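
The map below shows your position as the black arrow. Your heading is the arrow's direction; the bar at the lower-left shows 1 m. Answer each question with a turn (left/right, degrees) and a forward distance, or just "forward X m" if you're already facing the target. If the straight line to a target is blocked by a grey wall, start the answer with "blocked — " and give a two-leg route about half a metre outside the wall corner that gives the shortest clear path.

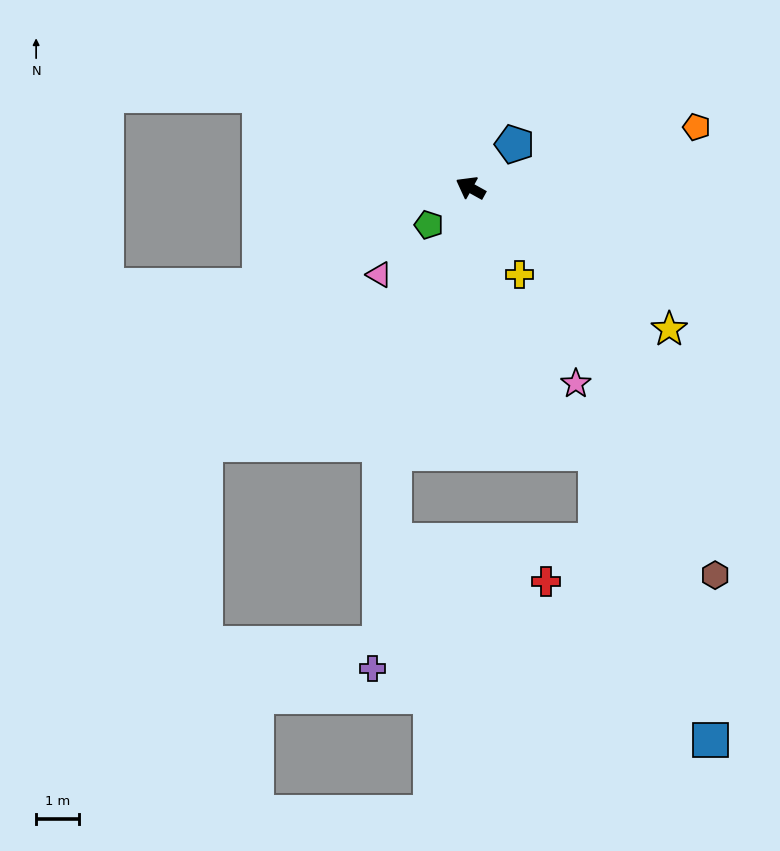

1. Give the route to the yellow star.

turn left 174°, forward 5.7 m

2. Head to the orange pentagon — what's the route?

turn right 136°, forward 5.5 m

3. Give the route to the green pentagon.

turn left 71°, forward 1.3 m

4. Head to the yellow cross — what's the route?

turn left 149°, forward 2.3 m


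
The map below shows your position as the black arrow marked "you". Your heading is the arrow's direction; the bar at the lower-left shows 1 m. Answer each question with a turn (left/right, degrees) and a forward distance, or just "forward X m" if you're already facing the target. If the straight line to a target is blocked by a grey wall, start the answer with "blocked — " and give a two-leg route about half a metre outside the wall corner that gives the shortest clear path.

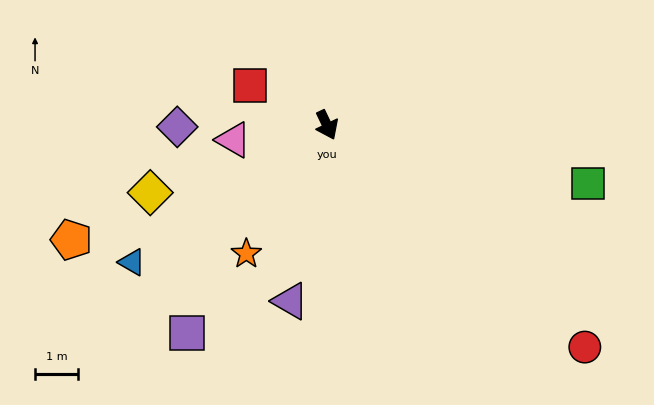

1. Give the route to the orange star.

turn right 58°, forward 3.5 m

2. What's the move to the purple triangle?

turn right 37°, forward 4.1 m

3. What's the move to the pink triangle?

turn right 107°, forward 2.2 m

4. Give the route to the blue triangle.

turn right 80°, forward 5.5 m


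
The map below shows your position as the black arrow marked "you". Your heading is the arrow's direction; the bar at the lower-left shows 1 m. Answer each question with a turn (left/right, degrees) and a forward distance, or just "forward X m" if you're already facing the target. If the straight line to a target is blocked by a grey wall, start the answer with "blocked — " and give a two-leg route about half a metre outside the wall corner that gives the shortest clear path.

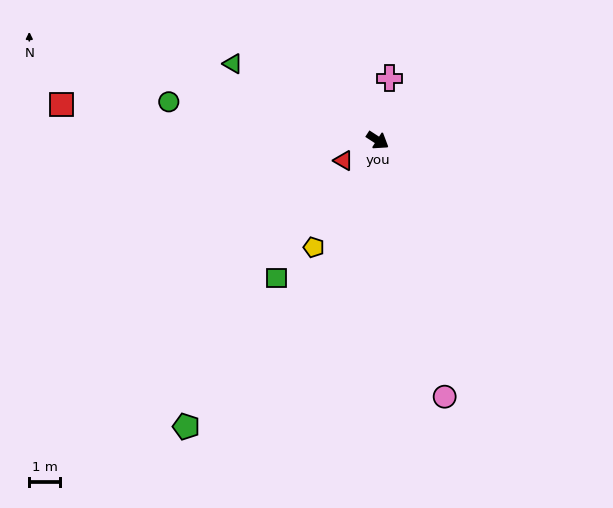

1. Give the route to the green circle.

turn right 157°, forward 6.9 m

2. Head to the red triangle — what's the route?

turn right 116°, forward 1.3 m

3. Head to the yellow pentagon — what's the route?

turn right 88°, forward 4.0 m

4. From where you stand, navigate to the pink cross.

turn left 112°, forward 2.0 m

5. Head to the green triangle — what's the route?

turn right 175°, forward 5.3 m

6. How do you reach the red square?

turn right 154°, forward 10.3 m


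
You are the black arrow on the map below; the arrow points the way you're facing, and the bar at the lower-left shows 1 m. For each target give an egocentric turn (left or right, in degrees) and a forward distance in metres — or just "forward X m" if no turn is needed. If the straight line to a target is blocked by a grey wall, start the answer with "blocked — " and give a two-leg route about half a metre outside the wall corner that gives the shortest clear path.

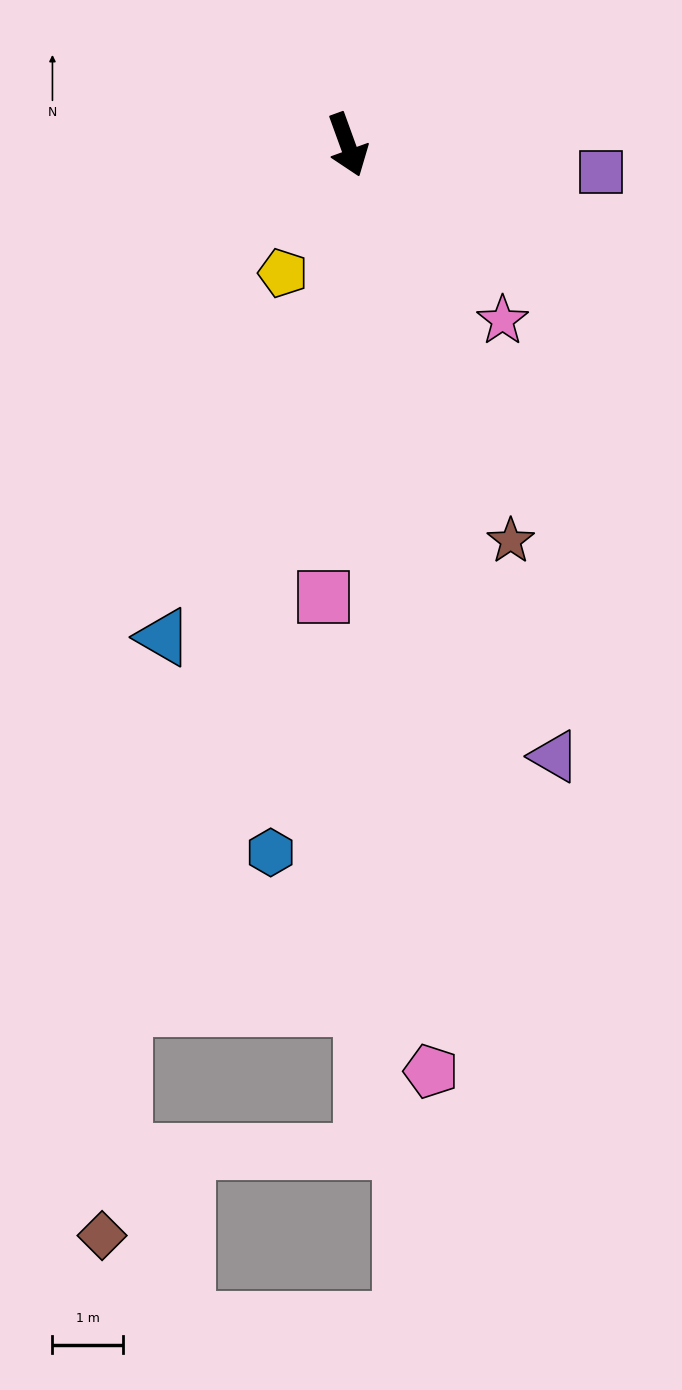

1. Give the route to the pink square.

turn right 23°, forward 6.4 m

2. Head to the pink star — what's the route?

turn left 21°, forward 3.3 m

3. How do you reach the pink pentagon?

turn right 15°, forward 13.1 m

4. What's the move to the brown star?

turn left 2°, forward 6.0 m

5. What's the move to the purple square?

turn left 64°, forward 3.6 m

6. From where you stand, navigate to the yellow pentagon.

turn right 47°, forward 2.0 m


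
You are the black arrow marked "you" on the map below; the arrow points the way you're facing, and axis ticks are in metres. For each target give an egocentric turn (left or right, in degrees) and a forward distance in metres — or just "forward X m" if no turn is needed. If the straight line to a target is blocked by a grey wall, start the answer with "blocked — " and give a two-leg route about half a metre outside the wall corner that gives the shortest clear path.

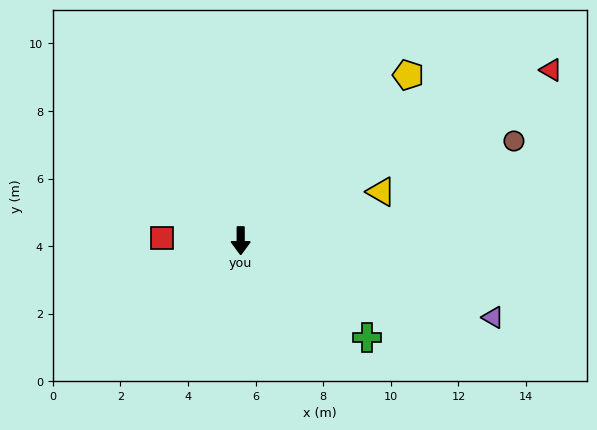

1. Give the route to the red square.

turn right 92°, forward 2.3 m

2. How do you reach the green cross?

turn left 53°, forward 4.7 m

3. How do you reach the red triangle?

turn left 119°, forward 10.5 m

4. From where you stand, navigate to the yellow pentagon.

turn left 135°, forward 7.0 m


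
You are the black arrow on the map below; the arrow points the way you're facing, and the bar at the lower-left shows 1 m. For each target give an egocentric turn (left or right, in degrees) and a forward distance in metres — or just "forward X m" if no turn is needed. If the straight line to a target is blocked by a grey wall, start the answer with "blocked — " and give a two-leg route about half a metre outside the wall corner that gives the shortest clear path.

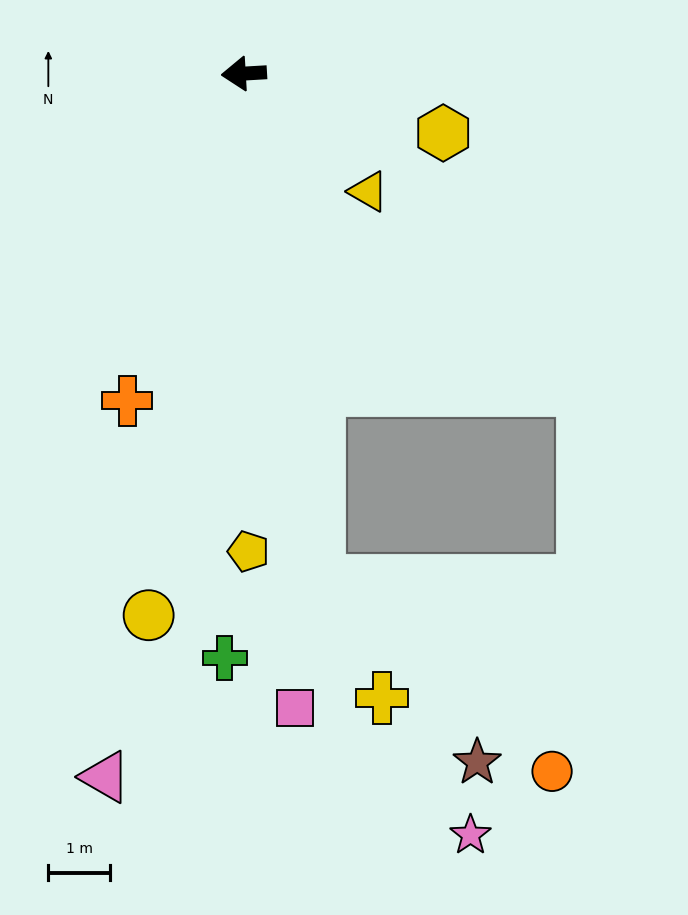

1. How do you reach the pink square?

turn left 91°, forward 10.3 m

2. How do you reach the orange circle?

blocked — turn left 95°, forward 8.3 m, then turn left 42°, forward 4.9 m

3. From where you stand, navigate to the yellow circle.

turn left 77°, forward 8.9 m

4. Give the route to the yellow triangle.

turn left 133°, forward 2.8 m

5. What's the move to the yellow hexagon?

turn left 160°, forward 3.4 m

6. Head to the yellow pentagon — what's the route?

turn left 87°, forward 7.7 m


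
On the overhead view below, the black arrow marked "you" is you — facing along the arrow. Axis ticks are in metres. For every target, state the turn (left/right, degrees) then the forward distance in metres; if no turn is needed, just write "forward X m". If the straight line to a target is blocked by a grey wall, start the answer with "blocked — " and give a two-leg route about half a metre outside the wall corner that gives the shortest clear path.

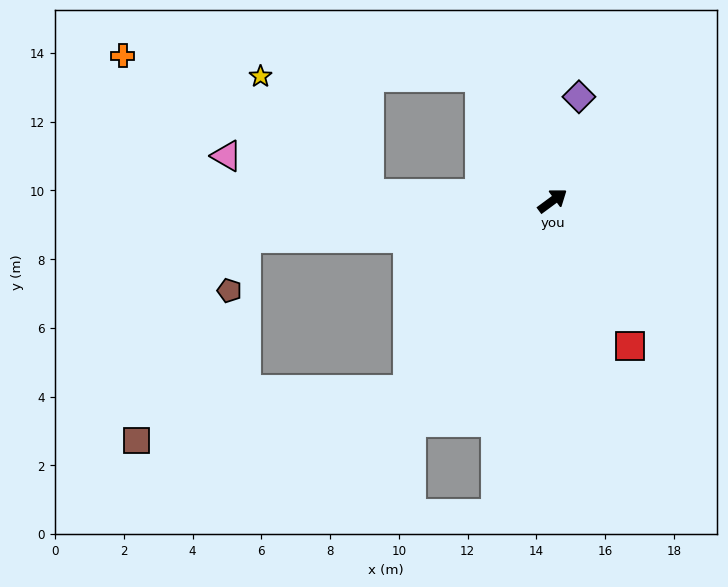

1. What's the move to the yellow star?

blocked — turn left 141°, forward 5.3 m, then turn right 45°, forward 4.6 m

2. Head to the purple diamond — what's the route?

turn left 39°, forward 3.1 m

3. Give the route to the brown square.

blocked — turn right 164°, forward 6.9 m, then turn right 42°, forward 8.0 m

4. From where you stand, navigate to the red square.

turn right 98°, forward 4.8 m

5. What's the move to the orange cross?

blocked — turn left 141°, forward 5.3 m, then turn right 27°, forward 8.2 m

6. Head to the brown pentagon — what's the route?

blocked — turn left 151°, forward 9.0 m, then turn left 64°, forward 1.6 m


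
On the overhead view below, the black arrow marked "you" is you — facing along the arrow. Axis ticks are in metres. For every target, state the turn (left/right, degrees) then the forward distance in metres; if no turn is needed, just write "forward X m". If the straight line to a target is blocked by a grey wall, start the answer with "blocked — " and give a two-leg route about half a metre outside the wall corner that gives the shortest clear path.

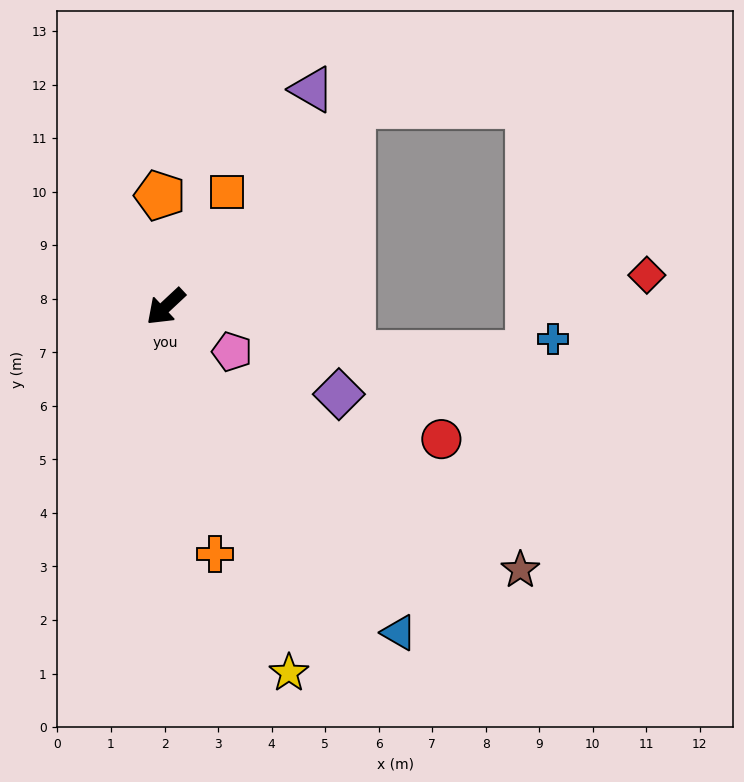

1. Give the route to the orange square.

turn right 161°, forward 2.4 m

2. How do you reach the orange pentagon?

turn right 130°, forward 2.1 m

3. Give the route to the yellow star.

turn left 66°, forward 7.2 m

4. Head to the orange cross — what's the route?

turn left 58°, forward 4.7 m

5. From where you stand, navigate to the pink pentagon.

turn left 103°, forward 1.5 m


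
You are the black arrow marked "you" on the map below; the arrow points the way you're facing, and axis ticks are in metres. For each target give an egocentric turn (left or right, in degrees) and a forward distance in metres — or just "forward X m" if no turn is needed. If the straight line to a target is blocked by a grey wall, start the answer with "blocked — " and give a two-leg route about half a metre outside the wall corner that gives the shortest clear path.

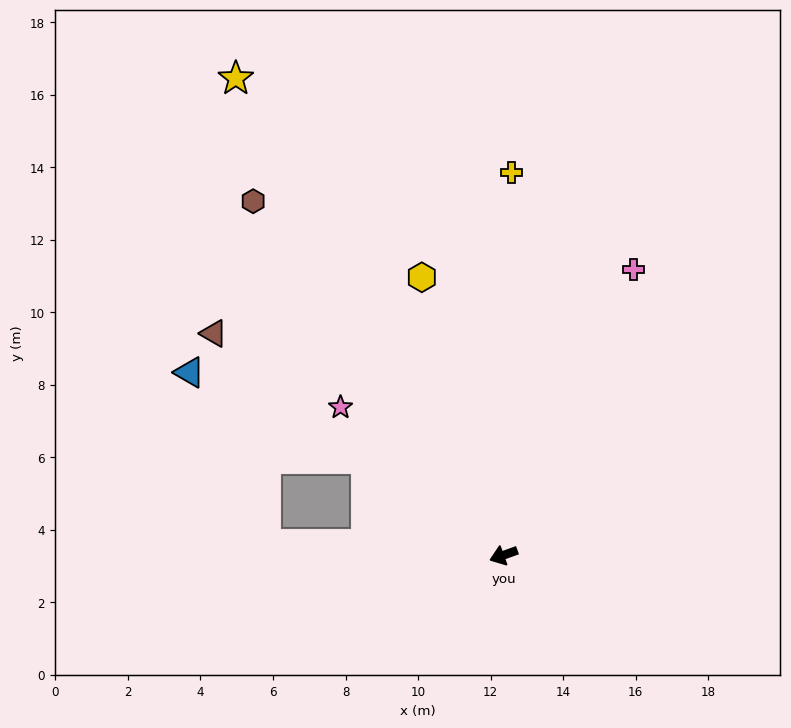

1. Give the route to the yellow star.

turn right 80°, forward 15.1 m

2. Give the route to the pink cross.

turn right 134°, forward 8.6 m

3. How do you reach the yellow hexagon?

turn right 93°, forward 8.0 m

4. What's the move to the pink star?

turn right 62°, forward 6.1 m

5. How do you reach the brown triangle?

turn right 57°, forward 10.1 m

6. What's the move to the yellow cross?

turn right 111°, forward 10.5 m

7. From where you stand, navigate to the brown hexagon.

turn right 75°, forward 12.0 m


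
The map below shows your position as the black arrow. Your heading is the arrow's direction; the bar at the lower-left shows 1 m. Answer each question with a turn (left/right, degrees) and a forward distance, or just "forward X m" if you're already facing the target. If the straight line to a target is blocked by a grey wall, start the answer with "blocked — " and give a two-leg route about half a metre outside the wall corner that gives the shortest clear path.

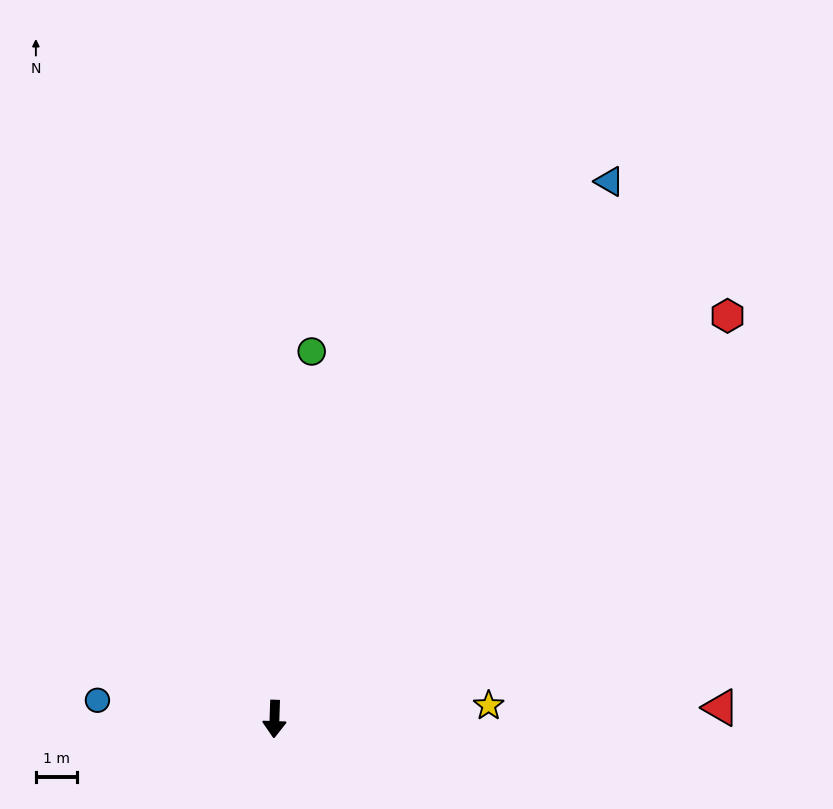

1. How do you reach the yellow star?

turn left 95°, forward 5.2 m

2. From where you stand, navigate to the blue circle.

turn right 94°, forward 4.3 m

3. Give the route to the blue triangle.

turn left 150°, forward 15.4 m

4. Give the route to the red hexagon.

turn left 134°, forward 14.7 m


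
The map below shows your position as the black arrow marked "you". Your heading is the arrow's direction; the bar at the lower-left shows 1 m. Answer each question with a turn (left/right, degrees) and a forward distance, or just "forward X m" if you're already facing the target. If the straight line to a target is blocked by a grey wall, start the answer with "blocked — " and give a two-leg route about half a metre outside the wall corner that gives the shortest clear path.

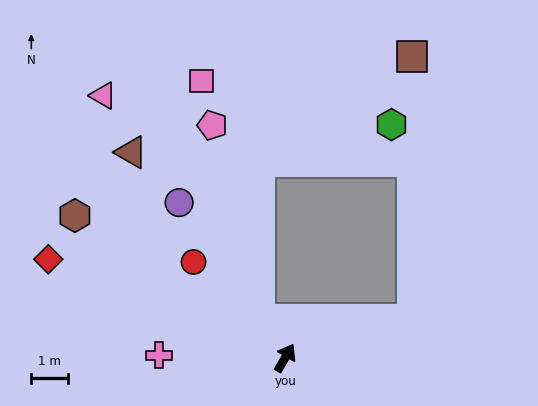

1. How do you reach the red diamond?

turn left 98°, forward 7.1 m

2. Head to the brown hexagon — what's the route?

turn left 86°, forward 7.0 m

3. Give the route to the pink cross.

turn left 119°, forward 3.5 m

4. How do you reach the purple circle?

turn left 65°, forward 5.2 m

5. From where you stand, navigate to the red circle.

turn left 74°, forward 3.7 m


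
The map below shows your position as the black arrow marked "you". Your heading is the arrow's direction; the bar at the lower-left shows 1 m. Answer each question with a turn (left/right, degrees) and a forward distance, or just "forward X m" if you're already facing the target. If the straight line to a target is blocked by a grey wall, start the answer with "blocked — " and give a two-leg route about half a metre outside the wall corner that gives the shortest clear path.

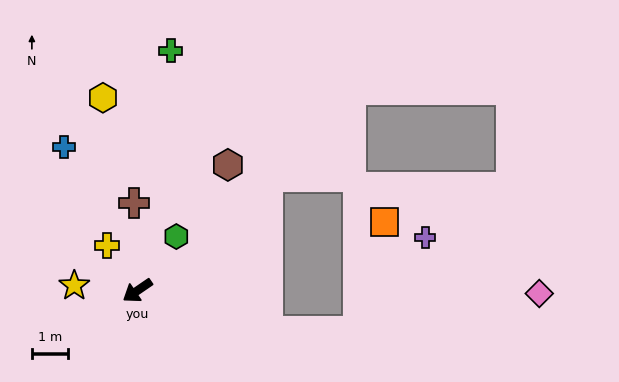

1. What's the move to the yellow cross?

turn right 90°, forward 1.5 m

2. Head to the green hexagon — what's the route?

turn right 160°, forward 1.8 m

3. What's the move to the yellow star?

turn right 39°, forward 1.7 m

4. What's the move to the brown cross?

turn right 122°, forward 2.4 m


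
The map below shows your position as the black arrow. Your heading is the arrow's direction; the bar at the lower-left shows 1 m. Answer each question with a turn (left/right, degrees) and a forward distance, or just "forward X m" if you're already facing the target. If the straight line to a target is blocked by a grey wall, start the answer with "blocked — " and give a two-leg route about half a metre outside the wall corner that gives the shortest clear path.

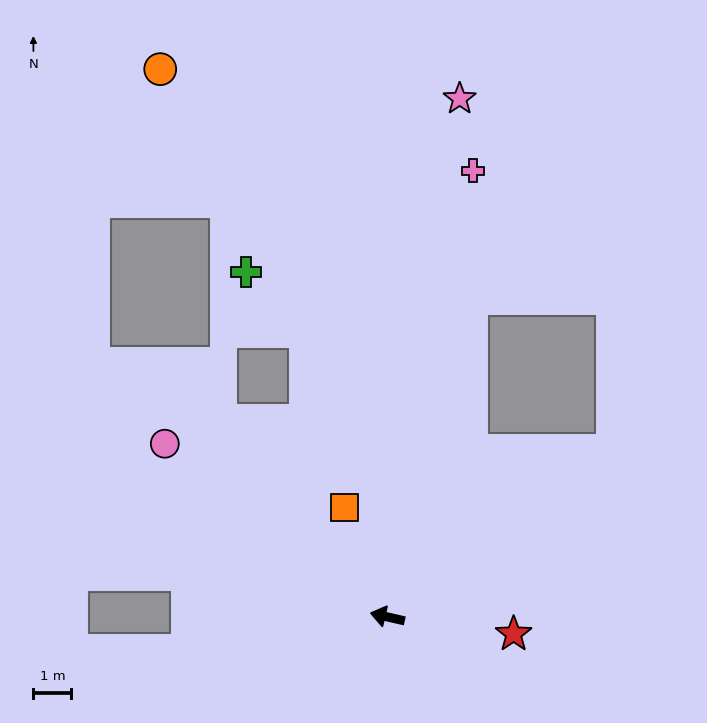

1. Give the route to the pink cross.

turn right 88°, forward 12.0 m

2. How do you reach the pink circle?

turn right 25°, forward 7.4 m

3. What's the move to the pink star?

turn right 85°, forward 13.8 m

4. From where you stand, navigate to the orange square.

turn right 56°, forward 3.1 m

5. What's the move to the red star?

turn right 175°, forward 3.4 m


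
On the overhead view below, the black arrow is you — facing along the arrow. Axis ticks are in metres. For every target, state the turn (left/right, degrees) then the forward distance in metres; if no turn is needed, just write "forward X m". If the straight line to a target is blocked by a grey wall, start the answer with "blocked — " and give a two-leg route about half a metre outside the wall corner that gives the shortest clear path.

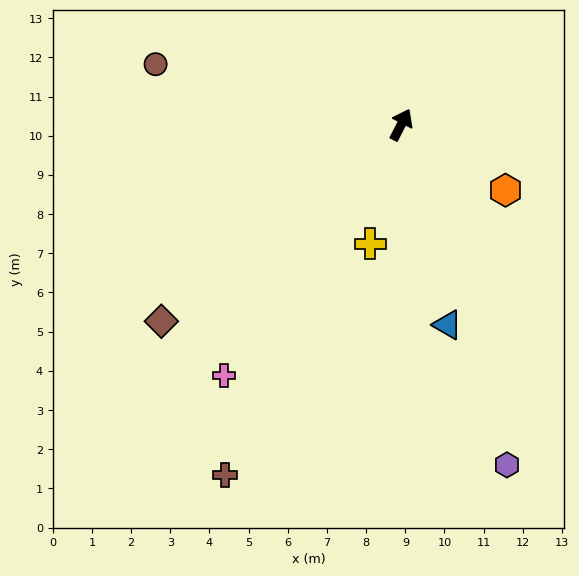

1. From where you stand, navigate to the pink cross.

turn left 172°, forward 7.8 m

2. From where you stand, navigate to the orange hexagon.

turn right 95°, forward 3.1 m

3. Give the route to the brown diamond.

turn left 157°, forward 7.9 m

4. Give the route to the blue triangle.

turn right 140°, forward 5.2 m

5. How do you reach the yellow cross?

turn right 167°, forward 3.1 m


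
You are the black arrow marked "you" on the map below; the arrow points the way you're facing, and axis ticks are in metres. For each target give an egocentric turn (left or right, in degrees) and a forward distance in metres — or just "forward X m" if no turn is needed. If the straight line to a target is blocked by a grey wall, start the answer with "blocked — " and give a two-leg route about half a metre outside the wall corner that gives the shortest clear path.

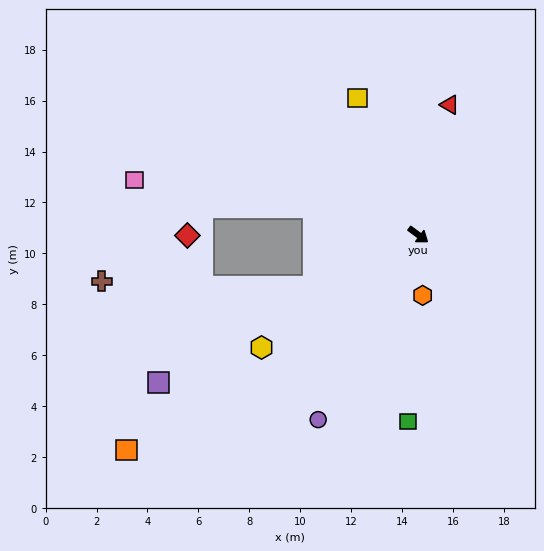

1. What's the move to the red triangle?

turn left 113°, forward 5.3 m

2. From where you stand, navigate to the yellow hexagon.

turn right 108°, forward 7.6 m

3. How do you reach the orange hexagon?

turn right 49°, forward 2.4 m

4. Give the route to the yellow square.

turn left 151°, forward 5.9 m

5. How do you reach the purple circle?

turn right 82°, forward 8.2 m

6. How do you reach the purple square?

turn right 114°, forward 11.7 m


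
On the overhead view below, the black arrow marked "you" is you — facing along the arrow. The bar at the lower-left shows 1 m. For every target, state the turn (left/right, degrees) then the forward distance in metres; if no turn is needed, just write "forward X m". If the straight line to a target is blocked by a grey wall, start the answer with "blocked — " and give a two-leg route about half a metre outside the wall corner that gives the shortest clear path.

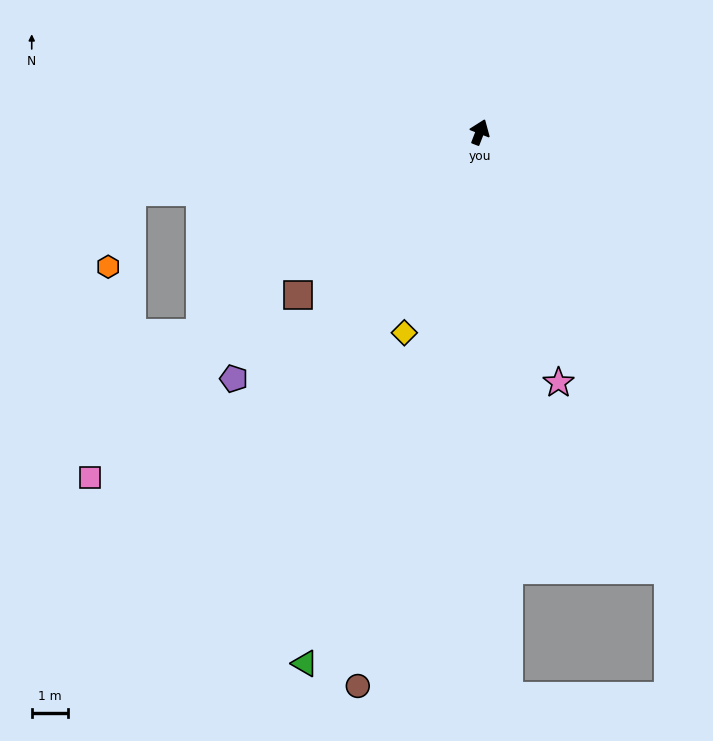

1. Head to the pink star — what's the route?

turn right 141°, forward 7.2 m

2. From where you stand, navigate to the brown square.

turn left 153°, forward 6.7 m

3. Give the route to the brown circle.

turn right 171°, forward 15.5 m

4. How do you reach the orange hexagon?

blocked — turn left 121°, forward 9.7 m, then turn left 64°, forward 2.2 m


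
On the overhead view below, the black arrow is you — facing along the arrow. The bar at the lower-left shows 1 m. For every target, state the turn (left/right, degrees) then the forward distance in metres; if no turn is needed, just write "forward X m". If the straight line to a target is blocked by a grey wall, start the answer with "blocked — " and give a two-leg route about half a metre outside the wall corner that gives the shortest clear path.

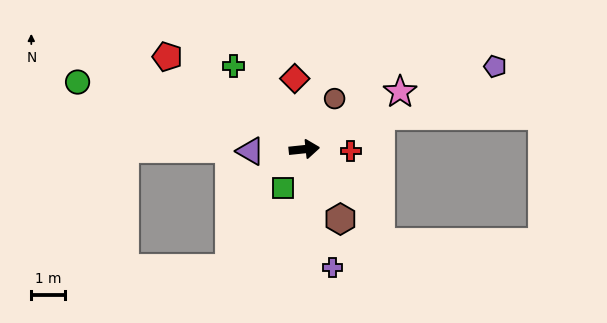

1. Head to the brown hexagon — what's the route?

turn right 69°, forward 2.3 m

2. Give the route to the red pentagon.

turn left 140°, forward 4.9 m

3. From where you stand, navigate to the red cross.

turn right 8°, forward 1.4 m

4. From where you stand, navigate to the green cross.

turn left 124°, forward 3.2 m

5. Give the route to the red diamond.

turn left 92°, forward 2.1 m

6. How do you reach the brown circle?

turn left 53°, forward 1.7 m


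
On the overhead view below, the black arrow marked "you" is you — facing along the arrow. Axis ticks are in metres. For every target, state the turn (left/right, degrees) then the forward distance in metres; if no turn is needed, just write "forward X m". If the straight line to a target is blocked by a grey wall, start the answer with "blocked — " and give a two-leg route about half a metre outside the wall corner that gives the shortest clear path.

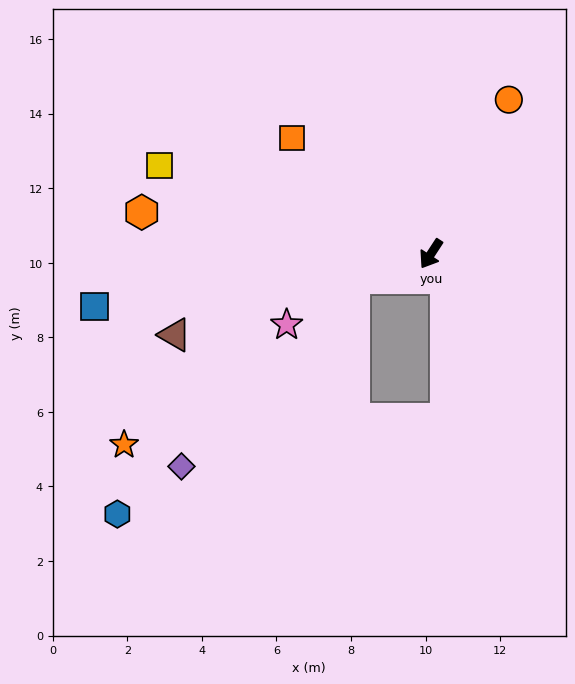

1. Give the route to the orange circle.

turn right 174°, forward 4.6 m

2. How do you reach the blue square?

turn right 48°, forward 9.1 m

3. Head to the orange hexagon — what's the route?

turn right 65°, forward 7.8 m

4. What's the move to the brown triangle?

turn right 39°, forward 7.2 m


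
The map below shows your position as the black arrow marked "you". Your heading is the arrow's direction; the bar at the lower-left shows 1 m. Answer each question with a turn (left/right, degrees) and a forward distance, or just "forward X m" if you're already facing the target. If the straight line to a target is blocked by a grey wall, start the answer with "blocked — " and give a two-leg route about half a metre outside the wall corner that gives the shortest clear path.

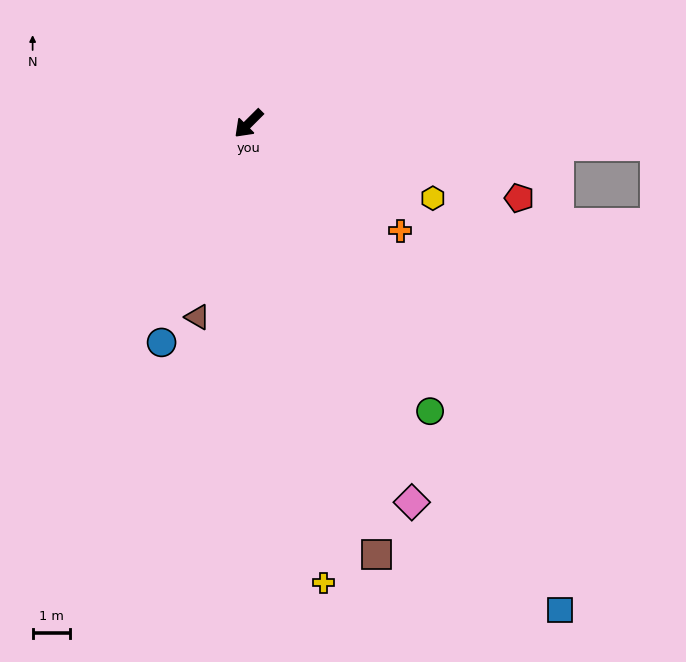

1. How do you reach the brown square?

turn left 62°, forward 12.1 m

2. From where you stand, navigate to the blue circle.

turn left 23°, forward 6.3 m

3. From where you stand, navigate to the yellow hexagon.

turn left 113°, forward 5.3 m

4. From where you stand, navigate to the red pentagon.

turn left 120°, forward 7.5 m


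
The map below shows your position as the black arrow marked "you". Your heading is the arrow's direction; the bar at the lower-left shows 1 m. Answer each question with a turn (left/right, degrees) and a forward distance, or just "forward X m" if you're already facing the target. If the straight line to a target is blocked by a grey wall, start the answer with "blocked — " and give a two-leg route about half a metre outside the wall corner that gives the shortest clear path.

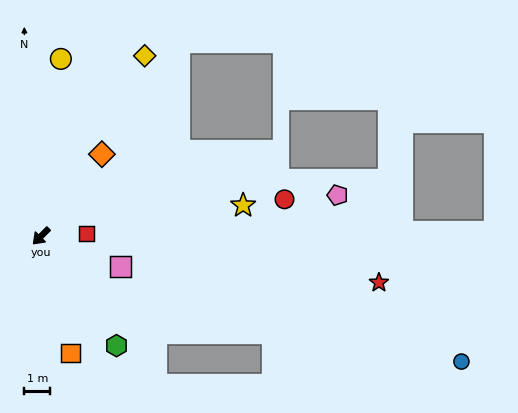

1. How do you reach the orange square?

turn left 59°, forward 4.7 m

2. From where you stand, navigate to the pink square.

turn left 114°, forward 3.3 m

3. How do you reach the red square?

turn left 138°, forward 1.8 m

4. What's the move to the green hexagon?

turn left 79°, forward 5.2 m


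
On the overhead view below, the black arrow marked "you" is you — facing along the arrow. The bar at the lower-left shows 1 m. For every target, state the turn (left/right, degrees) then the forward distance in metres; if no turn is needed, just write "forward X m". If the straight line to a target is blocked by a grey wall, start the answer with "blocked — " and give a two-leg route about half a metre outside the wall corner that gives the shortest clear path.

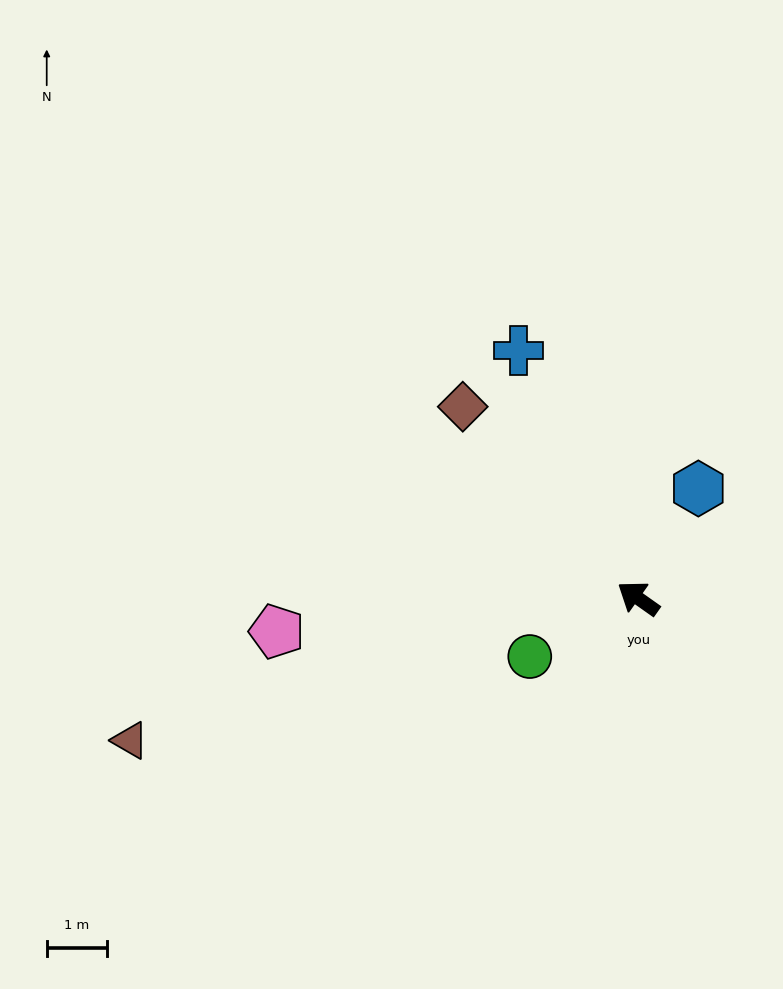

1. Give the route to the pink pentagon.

turn left 40°, forward 6.0 m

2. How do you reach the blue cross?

turn right 29°, forward 4.5 m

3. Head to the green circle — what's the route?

turn left 63°, forward 2.0 m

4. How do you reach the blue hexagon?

turn right 83°, forward 2.1 m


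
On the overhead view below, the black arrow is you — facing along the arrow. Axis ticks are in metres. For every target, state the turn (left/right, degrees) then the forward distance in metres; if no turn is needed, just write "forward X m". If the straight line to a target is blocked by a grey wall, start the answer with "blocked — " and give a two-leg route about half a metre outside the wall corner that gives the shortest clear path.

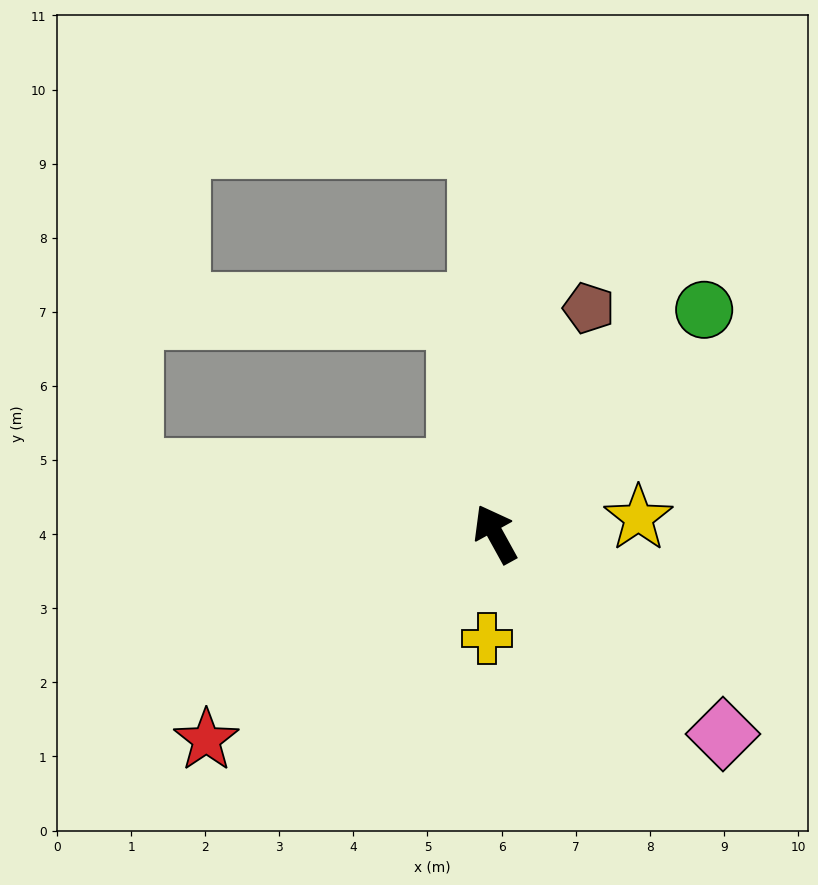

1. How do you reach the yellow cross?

turn left 147°, forward 1.4 m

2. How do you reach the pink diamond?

turn right 160°, forward 4.1 m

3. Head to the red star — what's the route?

turn left 97°, forward 4.8 m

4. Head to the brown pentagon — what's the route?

turn right 51°, forward 3.3 m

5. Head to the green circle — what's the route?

turn right 72°, forward 4.1 m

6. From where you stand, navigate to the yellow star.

turn right 113°, forward 1.9 m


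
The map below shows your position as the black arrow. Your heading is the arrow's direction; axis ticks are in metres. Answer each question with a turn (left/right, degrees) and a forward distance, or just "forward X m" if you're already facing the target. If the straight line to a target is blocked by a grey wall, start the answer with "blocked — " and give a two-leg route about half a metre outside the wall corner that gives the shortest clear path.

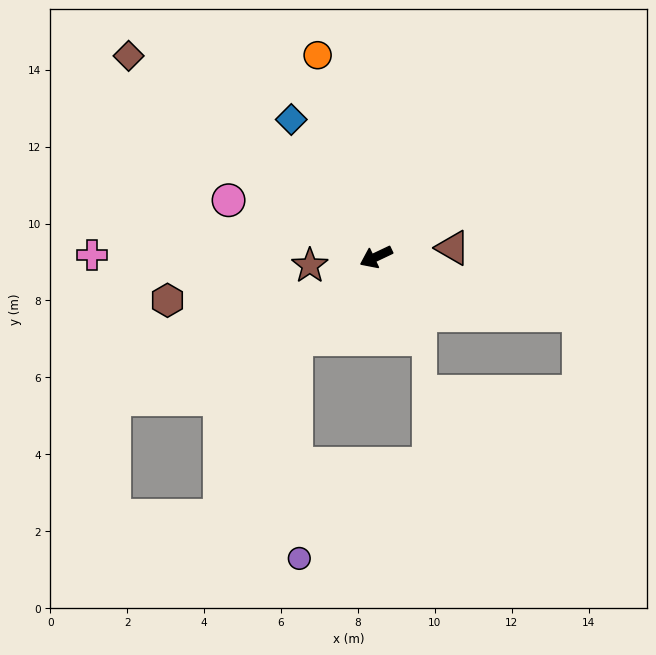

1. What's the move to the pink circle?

turn right 46°, forward 4.1 m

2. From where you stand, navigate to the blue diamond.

turn right 84°, forward 4.2 m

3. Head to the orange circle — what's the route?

turn right 99°, forward 5.5 m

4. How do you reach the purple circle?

blocked — turn left 21°, forward 3.0 m, then turn left 44°, forward 5.7 m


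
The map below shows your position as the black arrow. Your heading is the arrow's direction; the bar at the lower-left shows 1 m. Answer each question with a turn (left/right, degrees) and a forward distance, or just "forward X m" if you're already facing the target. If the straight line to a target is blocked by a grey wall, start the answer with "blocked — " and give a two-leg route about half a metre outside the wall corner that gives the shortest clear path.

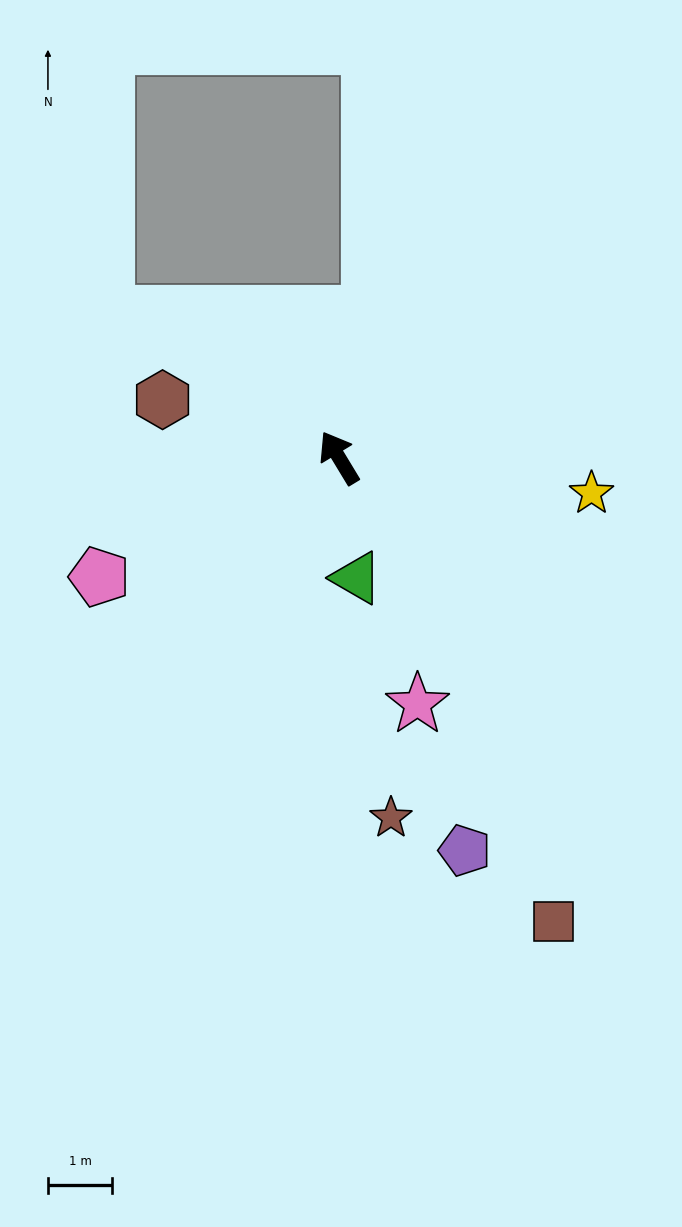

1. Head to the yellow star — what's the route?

turn right 129°, forward 4.0 m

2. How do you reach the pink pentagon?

turn left 85°, forward 4.2 m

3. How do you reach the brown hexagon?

turn left 41°, forward 2.9 m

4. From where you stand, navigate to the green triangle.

turn left 157°, forward 1.9 m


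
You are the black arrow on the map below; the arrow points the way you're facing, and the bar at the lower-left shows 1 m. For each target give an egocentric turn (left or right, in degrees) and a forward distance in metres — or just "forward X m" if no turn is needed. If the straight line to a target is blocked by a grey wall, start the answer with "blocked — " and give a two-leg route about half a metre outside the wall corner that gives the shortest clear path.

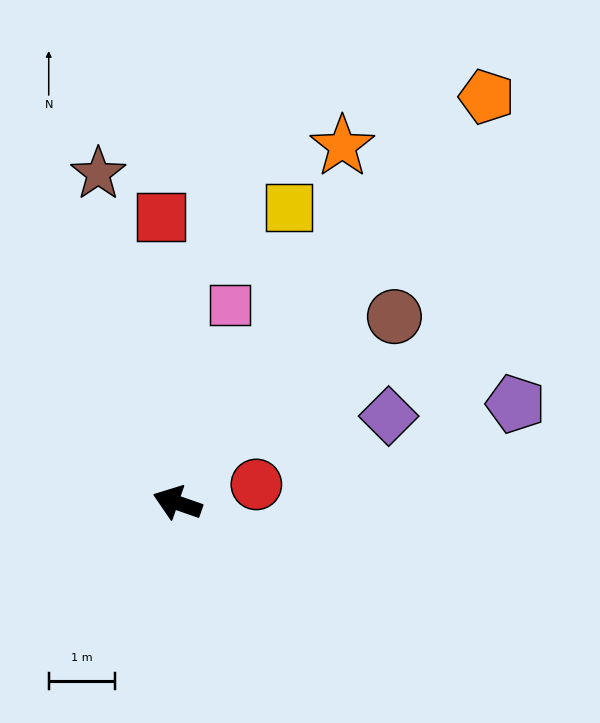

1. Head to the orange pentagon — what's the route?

turn right 108°, forward 7.7 m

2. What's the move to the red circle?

turn right 148°, forward 1.2 m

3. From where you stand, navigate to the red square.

turn right 67°, forward 4.3 m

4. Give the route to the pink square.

turn right 86°, forward 3.1 m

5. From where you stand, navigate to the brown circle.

turn right 120°, forward 4.3 m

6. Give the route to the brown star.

turn right 57°, forward 5.1 m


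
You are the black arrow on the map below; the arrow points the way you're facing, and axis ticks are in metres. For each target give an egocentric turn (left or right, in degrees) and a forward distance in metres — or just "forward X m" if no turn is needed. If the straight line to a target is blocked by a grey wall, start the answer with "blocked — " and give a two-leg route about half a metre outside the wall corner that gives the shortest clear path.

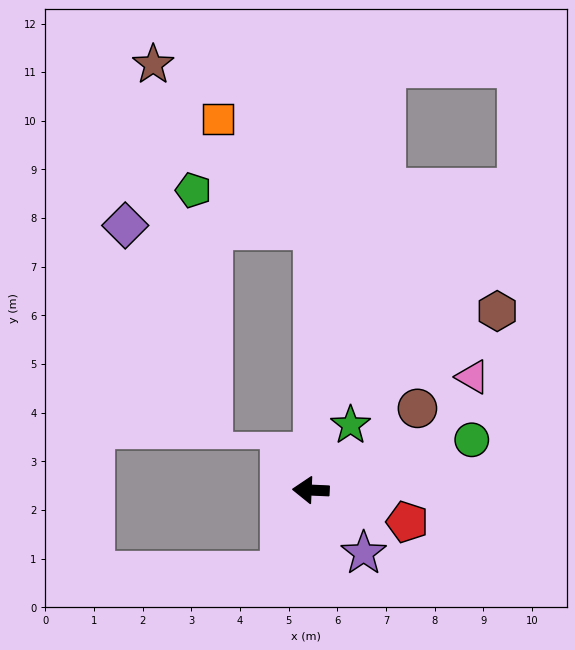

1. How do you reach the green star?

turn right 119°, forward 1.6 m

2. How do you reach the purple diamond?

blocked — turn right 88°, forward 5.4 m, then turn left 90°, forward 3.9 m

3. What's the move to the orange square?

blocked — turn right 88°, forward 5.4 m, then turn left 42°, forward 3.0 m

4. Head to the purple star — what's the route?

turn left 132°, forward 1.7 m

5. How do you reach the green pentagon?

blocked — turn right 88°, forward 5.4 m, then turn left 73°, forward 2.6 m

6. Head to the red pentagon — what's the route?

turn left 164°, forward 2.1 m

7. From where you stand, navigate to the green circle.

turn right 160°, forward 3.5 m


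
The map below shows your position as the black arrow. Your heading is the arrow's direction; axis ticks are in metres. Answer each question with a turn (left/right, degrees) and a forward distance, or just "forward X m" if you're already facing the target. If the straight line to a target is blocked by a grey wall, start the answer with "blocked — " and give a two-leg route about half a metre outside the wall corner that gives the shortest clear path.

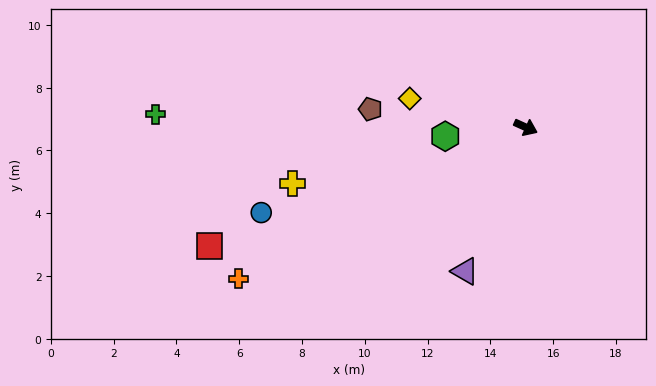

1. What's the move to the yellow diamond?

turn right 170°, forward 3.8 m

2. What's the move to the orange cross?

turn right 128°, forward 10.3 m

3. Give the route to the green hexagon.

turn right 149°, forward 2.6 m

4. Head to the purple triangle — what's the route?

turn right 89°, forward 5.0 m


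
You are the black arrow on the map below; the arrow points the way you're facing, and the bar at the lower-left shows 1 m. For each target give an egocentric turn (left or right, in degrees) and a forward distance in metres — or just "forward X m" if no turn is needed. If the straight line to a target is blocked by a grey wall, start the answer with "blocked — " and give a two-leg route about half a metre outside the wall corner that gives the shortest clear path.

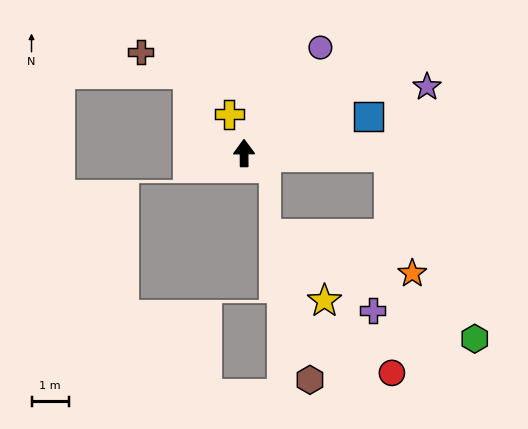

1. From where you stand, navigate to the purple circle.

turn right 36°, forward 3.5 m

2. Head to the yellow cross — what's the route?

turn left 20°, forward 1.1 m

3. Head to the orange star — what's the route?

blocked — turn right 92°, forward 3.9 m, then turn right 78°, forward 3.2 m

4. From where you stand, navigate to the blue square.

turn right 74°, forward 3.5 m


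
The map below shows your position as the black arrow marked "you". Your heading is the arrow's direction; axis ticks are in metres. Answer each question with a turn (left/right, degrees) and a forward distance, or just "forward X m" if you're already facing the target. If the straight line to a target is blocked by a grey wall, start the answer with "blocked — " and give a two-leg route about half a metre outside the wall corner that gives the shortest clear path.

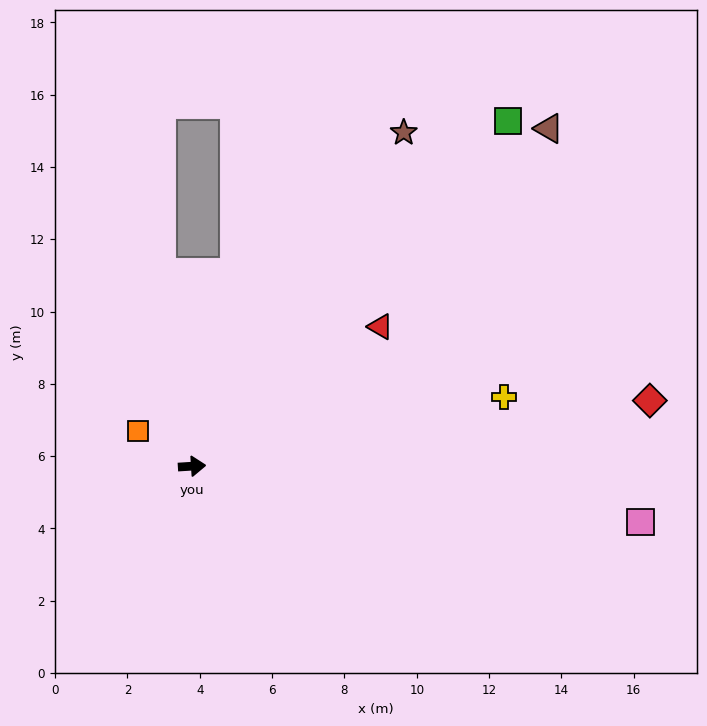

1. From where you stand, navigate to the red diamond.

turn left 5°, forward 12.8 m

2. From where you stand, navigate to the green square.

turn left 44°, forward 13.0 m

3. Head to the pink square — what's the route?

turn right 11°, forward 12.5 m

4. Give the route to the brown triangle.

turn left 40°, forward 13.6 m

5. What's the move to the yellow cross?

turn left 9°, forward 8.8 m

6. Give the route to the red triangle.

turn left 33°, forward 6.5 m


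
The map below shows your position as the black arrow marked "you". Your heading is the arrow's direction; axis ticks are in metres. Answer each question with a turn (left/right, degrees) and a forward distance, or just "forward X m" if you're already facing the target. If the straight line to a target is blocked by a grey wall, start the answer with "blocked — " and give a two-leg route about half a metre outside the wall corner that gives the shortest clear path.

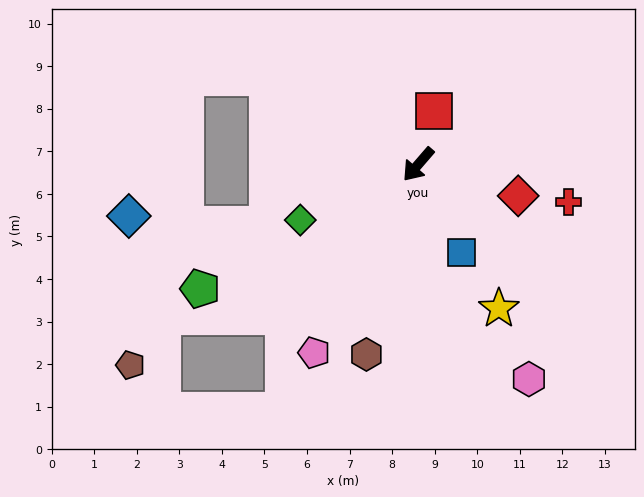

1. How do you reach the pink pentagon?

turn left 12°, forward 5.1 m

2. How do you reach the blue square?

turn left 67°, forward 2.3 m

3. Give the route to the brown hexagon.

turn left 26°, forward 4.6 m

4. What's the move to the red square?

turn right 155°, forward 1.3 m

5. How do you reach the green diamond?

turn right 24°, forward 3.1 m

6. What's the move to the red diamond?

turn left 113°, forward 2.5 m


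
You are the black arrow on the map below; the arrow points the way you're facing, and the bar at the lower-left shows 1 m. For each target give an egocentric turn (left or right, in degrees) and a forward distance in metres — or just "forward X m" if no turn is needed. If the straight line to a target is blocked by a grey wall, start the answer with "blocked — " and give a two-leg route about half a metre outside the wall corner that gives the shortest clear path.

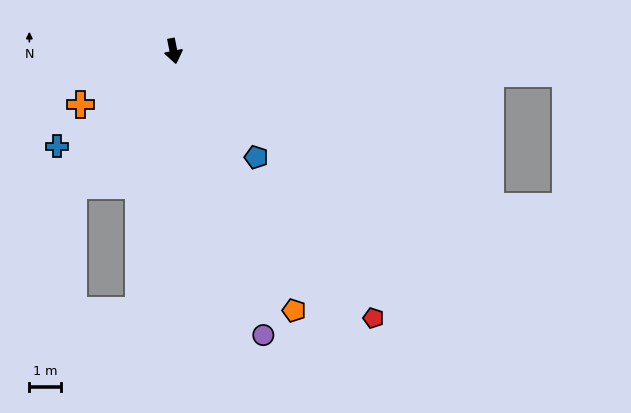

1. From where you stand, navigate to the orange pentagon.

turn left 14°, forward 9.0 m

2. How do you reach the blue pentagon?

turn left 27°, forward 4.2 m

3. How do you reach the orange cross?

turn right 72°, forward 3.4 m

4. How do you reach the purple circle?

turn left 6°, forward 9.4 m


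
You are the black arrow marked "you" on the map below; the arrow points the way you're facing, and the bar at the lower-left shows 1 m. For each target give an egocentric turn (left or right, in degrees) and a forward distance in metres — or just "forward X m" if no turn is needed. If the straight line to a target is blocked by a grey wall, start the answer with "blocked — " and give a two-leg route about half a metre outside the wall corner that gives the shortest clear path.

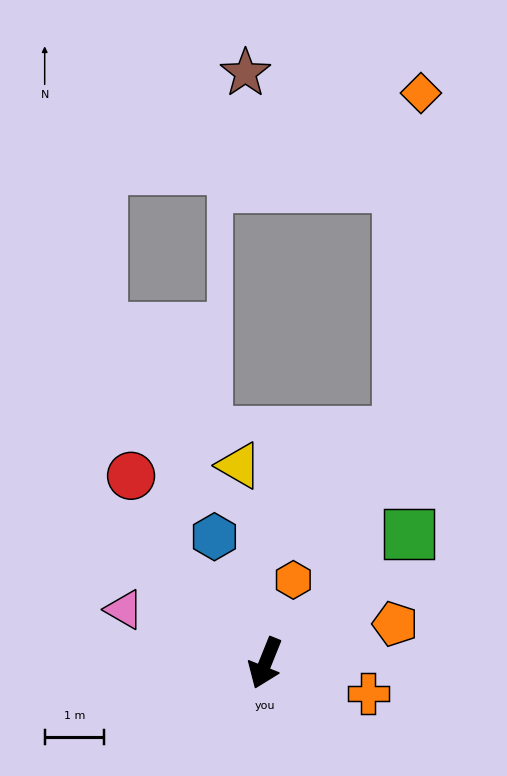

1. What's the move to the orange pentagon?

turn left 129°, forward 2.3 m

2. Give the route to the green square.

turn left 154°, forward 3.2 m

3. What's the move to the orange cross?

turn left 95°, forward 1.8 m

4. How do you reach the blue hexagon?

turn right 136°, forward 2.3 m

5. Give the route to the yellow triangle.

turn right 150°, forward 3.3 m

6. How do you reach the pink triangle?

turn right 89°, forward 2.5 m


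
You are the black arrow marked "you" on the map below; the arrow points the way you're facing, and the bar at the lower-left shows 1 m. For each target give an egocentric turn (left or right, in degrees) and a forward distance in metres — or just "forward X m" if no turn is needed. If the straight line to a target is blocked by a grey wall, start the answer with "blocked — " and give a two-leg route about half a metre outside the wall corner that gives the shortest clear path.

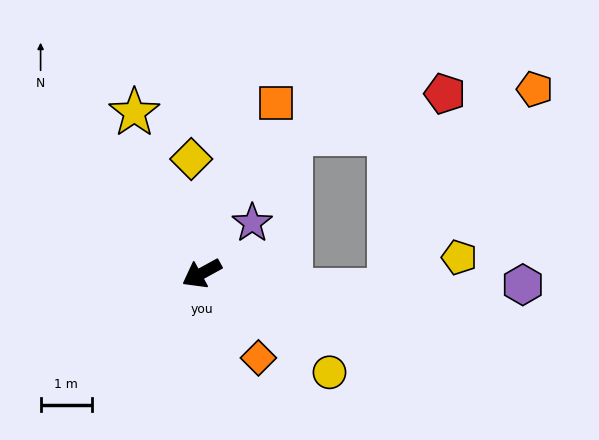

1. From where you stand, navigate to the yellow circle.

turn left 113°, forward 3.2 m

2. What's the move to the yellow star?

turn right 96°, forward 3.4 m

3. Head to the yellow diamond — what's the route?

turn right 114°, forward 2.2 m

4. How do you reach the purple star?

turn right 164°, forward 1.4 m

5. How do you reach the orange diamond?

turn left 95°, forward 2.0 m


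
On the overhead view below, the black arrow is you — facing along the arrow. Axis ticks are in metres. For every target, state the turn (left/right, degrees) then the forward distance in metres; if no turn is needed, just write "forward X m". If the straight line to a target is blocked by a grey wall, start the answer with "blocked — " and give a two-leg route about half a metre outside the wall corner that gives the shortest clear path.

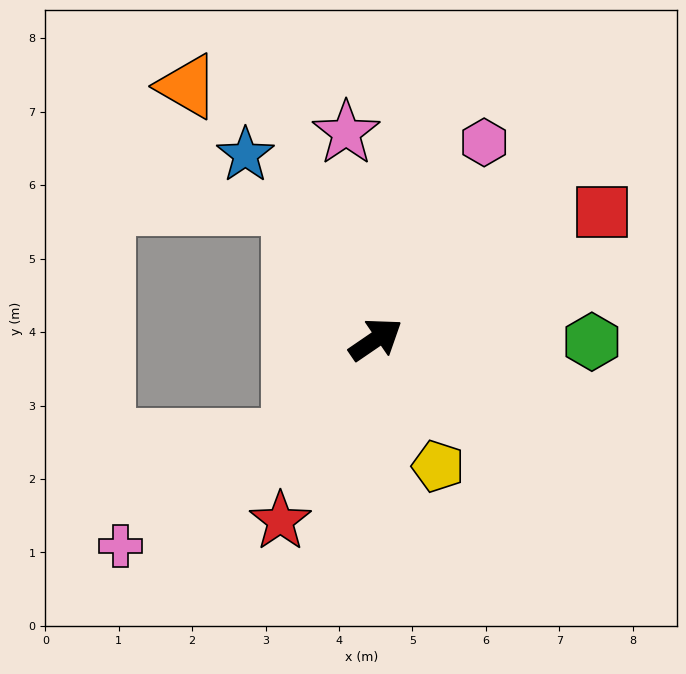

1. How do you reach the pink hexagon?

turn left 27°, forward 3.1 m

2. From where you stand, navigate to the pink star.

turn left 64°, forward 2.8 m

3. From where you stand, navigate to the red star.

turn right 152°, forward 2.8 m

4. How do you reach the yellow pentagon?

turn right 98°, forward 1.9 m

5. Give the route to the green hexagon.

turn right 35°, forward 2.9 m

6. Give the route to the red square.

turn right 5°, forward 3.5 m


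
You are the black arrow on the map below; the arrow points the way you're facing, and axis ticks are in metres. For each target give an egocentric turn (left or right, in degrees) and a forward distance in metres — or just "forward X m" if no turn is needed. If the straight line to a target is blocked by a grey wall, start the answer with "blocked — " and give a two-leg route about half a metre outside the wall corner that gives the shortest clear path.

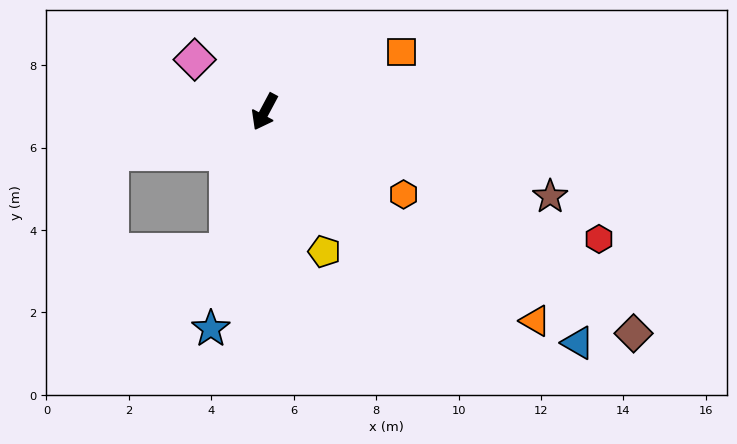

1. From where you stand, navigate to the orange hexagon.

turn left 87°, forward 3.9 m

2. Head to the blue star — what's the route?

turn left 14°, forward 5.4 m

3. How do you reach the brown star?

turn left 102°, forward 7.2 m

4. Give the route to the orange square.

turn left 142°, forward 3.6 m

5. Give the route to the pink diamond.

turn right 99°, forward 2.1 m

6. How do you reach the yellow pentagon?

turn left 51°, forward 3.7 m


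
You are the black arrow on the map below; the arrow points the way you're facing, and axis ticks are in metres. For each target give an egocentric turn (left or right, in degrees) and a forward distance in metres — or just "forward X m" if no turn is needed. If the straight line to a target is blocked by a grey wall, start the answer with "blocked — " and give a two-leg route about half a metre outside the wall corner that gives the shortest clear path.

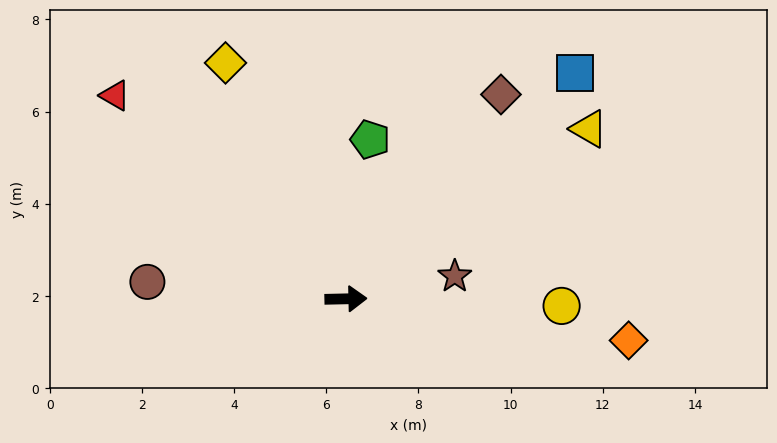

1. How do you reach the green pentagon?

turn left 80°, forward 3.5 m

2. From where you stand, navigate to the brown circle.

turn left 174°, forward 4.3 m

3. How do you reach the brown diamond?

turn left 52°, forward 5.6 m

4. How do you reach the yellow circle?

turn right 3°, forward 4.7 m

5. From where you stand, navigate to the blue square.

turn left 43°, forward 7.0 m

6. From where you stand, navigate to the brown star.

turn left 10°, forward 2.4 m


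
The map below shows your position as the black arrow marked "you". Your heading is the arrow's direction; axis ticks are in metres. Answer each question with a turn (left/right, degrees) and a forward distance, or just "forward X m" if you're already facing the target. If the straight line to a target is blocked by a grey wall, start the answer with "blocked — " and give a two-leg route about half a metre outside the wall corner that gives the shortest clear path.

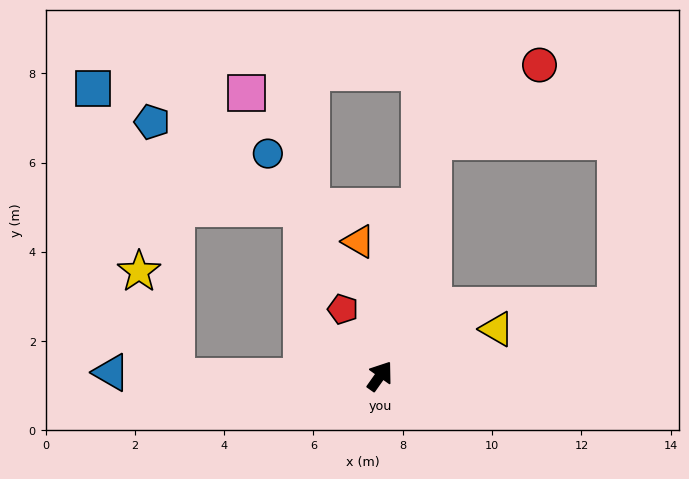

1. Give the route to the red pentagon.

turn left 64°, forward 1.7 m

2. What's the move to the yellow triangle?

turn right 33°, forward 2.8 m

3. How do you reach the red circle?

blocked — turn left 23°, forward 5.4 m, then turn right 42°, forward 2.9 m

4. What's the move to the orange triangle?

turn left 44°, forward 3.1 m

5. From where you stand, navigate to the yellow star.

blocked — turn left 125°, forward 4.6 m, then turn right 70°, forward 2.5 m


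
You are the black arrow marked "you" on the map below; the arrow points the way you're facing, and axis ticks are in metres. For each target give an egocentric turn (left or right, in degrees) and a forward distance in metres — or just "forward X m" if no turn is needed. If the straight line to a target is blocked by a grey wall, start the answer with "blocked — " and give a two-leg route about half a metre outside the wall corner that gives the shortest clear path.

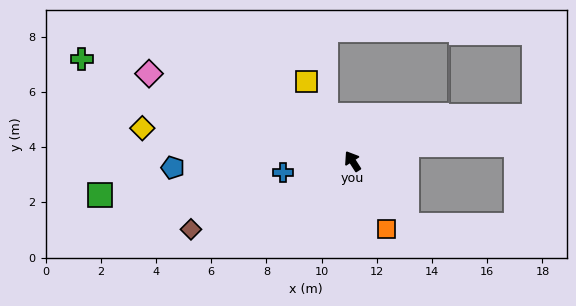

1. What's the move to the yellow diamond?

turn left 48°, forward 7.7 m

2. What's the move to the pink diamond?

turn left 34°, forward 8.0 m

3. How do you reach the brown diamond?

turn left 80°, forward 6.4 m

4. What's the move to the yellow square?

turn right 2°, forward 3.3 m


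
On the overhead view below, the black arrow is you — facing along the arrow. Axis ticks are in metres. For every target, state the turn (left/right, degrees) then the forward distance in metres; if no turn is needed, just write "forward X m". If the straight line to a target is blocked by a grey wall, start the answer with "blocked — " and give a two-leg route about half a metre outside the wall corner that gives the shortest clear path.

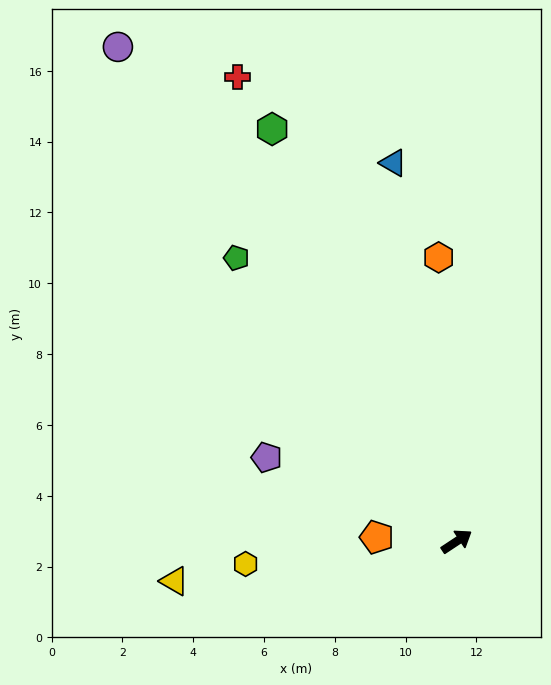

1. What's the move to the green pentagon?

turn left 94°, forward 10.1 m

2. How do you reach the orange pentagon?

turn left 144°, forward 2.3 m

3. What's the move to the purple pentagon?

turn left 123°, forward 5.9 m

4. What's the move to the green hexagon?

turn left 81°, forward 12.8 m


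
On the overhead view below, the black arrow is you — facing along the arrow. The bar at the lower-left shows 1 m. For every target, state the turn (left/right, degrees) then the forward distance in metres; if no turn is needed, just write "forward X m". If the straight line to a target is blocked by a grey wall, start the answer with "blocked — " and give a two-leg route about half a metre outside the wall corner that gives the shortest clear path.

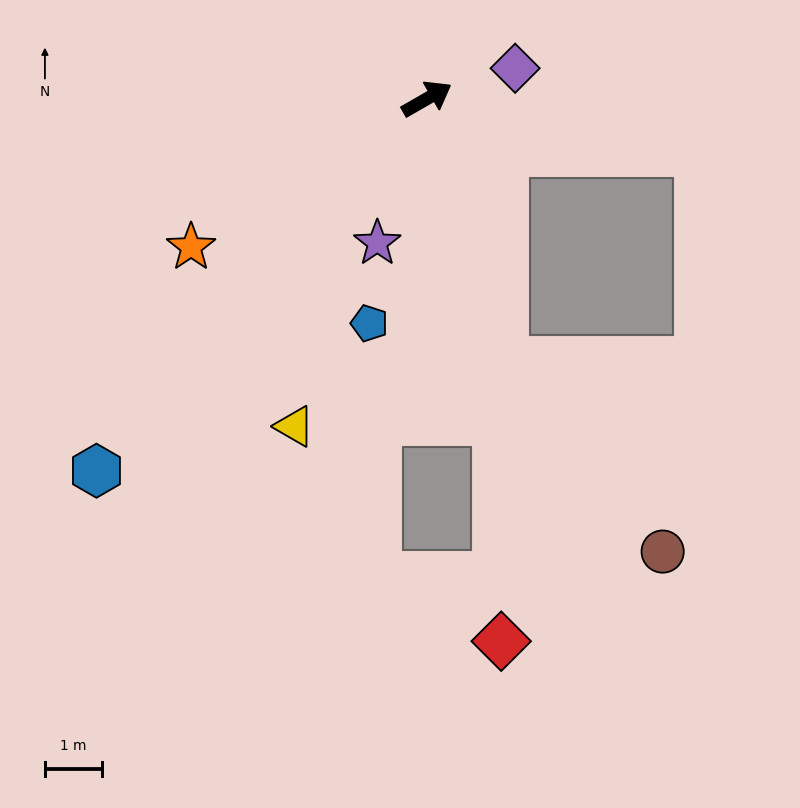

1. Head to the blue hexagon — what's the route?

turn right 161°, forward 8.8 m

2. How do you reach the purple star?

turn right 139°, forward 2.7 m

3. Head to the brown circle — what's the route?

blocked — turn right 103°, forward 4.8 m, then turn left 23°, forward 4.4 m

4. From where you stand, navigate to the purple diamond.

turn right 11°, forward 1.6 m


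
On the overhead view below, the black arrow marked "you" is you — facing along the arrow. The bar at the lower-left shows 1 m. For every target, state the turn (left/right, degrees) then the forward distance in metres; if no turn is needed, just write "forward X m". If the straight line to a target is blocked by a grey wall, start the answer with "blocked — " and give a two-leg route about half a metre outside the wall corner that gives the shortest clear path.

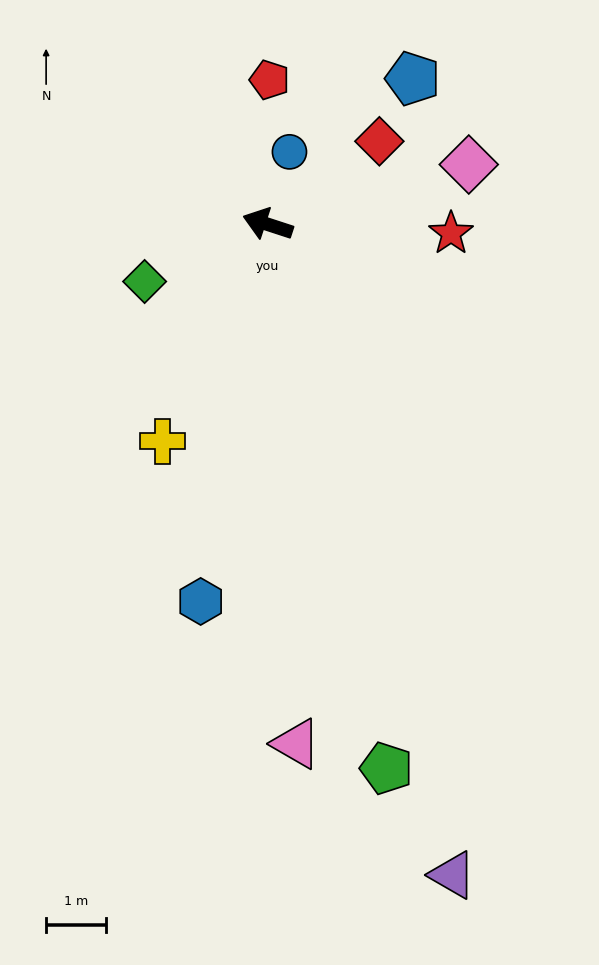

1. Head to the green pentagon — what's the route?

turn left 120°, forward 9.3 m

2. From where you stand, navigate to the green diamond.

turn left 43°, forward 2.3 m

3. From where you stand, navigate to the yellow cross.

turn left 82°, forward 4.0 m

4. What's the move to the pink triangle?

turn left 111°, forward 8.7 m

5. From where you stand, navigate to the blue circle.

turn right 89°, forward 1.3 m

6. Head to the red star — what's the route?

turn right 165°, forward 3.1 m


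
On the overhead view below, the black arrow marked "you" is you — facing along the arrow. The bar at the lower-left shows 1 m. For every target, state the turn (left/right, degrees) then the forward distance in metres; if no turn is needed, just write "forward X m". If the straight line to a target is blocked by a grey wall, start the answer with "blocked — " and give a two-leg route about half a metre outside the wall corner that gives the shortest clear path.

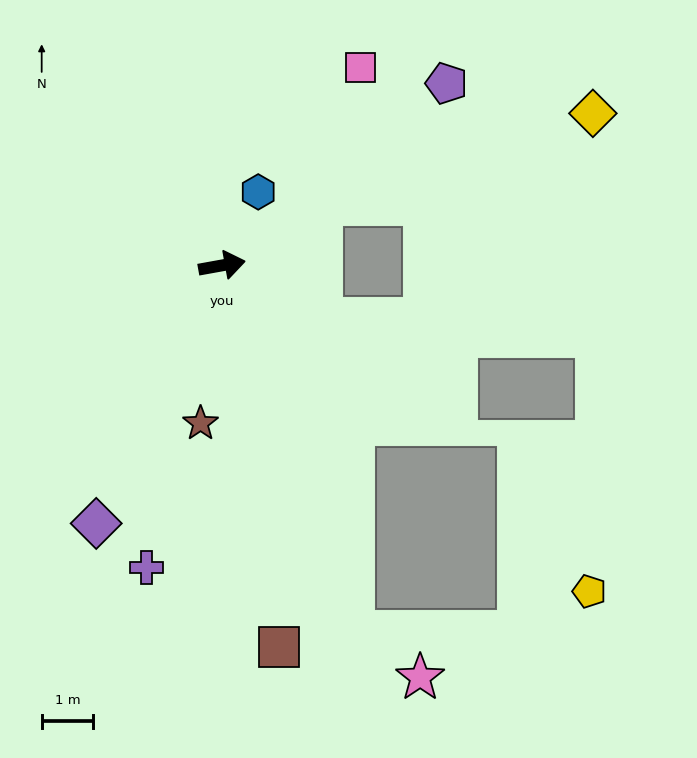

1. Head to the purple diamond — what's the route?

turn right 126°, forward 5.5 m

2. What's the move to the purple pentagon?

turn left 29°, forward 5.6 m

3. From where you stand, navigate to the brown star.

turn right 108°, forward 3.1 m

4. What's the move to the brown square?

turn right 92°, forward 7.4 m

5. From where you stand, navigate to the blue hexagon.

turn left 54°, forward 1.6 m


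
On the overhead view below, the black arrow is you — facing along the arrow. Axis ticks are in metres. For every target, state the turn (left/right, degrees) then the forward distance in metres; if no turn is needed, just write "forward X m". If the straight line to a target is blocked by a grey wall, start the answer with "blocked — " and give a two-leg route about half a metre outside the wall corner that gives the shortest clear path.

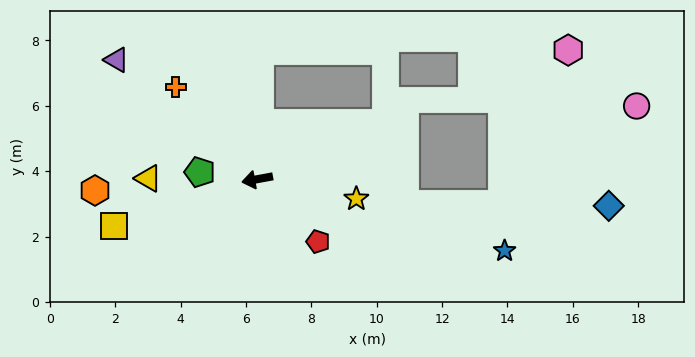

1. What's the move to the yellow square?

turn left 8°, forward 4.6 m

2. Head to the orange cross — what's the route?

turn right 59°, forward 3.8 m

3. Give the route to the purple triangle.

turn right 51°, forward 5.6 m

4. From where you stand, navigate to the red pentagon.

turn left 124°, forward 2.7 m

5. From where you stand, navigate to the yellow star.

turn left 158°, forward 3.1 m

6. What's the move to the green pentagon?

turn right 18°, forward 1.8 m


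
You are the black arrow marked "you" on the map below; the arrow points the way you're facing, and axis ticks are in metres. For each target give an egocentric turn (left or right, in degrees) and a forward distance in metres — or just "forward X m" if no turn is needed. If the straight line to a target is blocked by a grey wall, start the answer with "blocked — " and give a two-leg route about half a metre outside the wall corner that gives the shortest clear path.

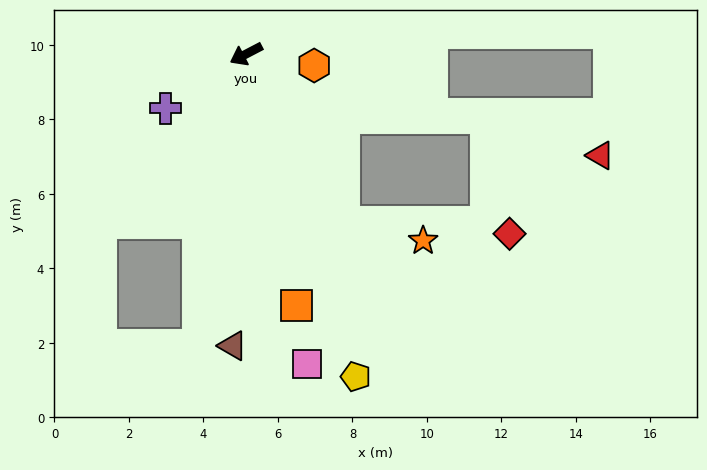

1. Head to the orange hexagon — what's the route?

turn left 143°, forward 1.9 m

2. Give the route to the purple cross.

turn left 6°, forward 2.6 m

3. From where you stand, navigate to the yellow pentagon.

turn left 81°, forward 9.1 m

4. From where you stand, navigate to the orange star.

blocked — turn left 93°, forward 5.2 m, then turn left 46°, forward 2.2 m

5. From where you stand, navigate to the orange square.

turn left 74°, forward 6.9 m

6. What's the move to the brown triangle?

turn left 60°, forward 7.8 m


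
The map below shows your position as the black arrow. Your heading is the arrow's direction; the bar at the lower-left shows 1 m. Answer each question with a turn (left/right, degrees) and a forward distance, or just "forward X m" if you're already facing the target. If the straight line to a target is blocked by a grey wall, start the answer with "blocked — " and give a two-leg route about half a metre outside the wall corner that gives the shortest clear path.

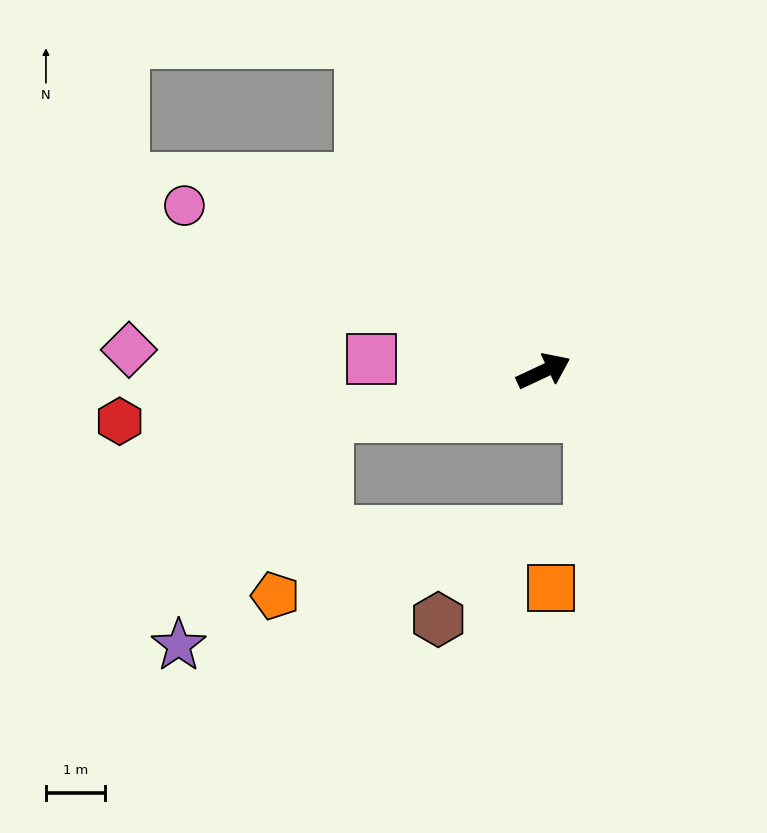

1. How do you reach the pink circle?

turn left 130°, forward 6.7 m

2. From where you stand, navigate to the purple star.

blocked — turn left 167°, forward 3.7 m, then turn left 45°, forward 4.6 m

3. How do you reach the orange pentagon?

blocked — turn left 167°, forward 3.7 m, then turn left 61°, forward 3.1 m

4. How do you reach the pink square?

turn left 151°, forward 2.9 m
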